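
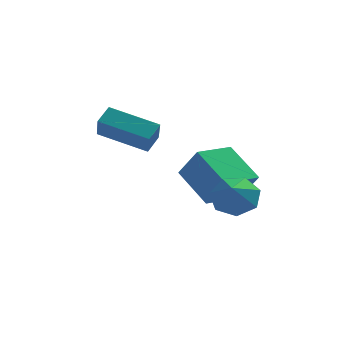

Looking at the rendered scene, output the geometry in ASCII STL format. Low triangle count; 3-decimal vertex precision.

solid 
facet normal -0.909 0.281 0.307
outer loop
vertex -4.791 1.572 3.763
vertex -4.451 2.186 4.207
vertex -4.872 2.22 2.929
endloop
endfacet
facet normal -0.410 -0.739 -0.535
outer loop
vertex -3.109 1.674 2.333
vertex -4.791 1.572 3.763
vertex -4.872 2.22 2.929
endloop
endfacet
facet normal -0.909 0.281 0.307
outer loop
vertex -4.872 2.22 2.929
vertex -4.451 2.186 4.207
vertex -4.533 2.834 3.372
endloop
endfacet
facet normal -0.077 0.611 -0.788
outer loop
vertex -4.533 2.834 3.372
vertex -3.109 1.674 2.333
vertex -4.872 2.22 2.929
endloop
endfacet
facet normal 0.077 -0.612 0.787
outer loop
vertex -4.791 1.572 3.763
vertex -2.688 1.64 3.611
vertex -4.451 2.186 4.207
endloop
endfacet
facet normal -0.409 -0.740 -0.534
outer loop
vertex -3.027 1.026 3.168
vertex -4.791 1.572 3.763
vertex -3.109 1.674 2.333
endloop
endfacet
facet normal 0.077 -0.611 0.788
outer loop
vertex -3.027 1.026 3.168
vertex -2.688 1.64 3.611
vertex -4.791 1.572 3.763
endloop
endfacet
facet normal 0.410 0.740 0.534
outer loop
vertex -4.451 2.186 4.207
vertex -2.688 1.64 3.611
vertex -4.533 2.834 3.372
endloop
endfacet
facet normal -0.076 0.612 -0.787
outer loop
vertex -2.769 2.288 2.777
vertex -3.109 1.674 2.333
vertex -4.533 2.834 3.372
endloop
endfacet
facet normal 0.409 0.739 0.535
outer loop
vertex -4.533 2.834 3.372
vertex -2.688 1.64 3.611
vertex -2.769 2.288 2.777
endloop
endfacet
facet normal 0.909 -0.281 -0.307
outer loop
vertex -2.769 2.288 2.777
vertex -3.027 1.026 3.168
vertex -3.109 1.674 2.333
endloop
endfacet
facet normal 0.909 -0.281 -0.307
outer loop
vertex -2.688 1.64 3.611
vertex -3.027 1.026 3.168
vertex -2.769 2.288 2.777
endloop
endfacet
facet normal -0.547 0.632 0.549
outer loop
vertex -1.426 1.089 2.564
vertex -0.311 2.22 2.373
vertex -2.071 1.531 1.414
endloop
endfacet
facet normal -0.697 -0.707 0.119
outer loop
vertex -1.109 0.42 0.447
vertex -1.426 1.089 2.564
vertex -2.071 1.531 1.414
endloop
endfacet
facet normal -0.547 0.631 0.550
outer loop
vertex -2.071 1.531 1.414
vertex -0.311 2.22 2.373
vertex -0.956 2.662 1.224
endloop
endfacet
facet normal -0.464 0.318 -0.827
outer loop
vertex -0.956 2.662 1.224
vertex -1.109 0.42 0.447
vertex -2.071 1.531 1.414
endloop
endfacet
facet normal 0.464 -0.318 0.827
outer loop
vertex -1.426 1.089 2.564
vertex 0.651 1.109 1.406
vertex -0.311 2.22 2.373
endloop
endfacet
facet normal -0.697 -0.707 0.119
outer loop
vertex -0.464 -0.022 1.596
vertex -1.426 1.089 2.564
vertex -1.109 0.42 0.447
endloop
endfacet
facet normal 0.464 -0.319 0.827
outer loop
vertex -0.464 -0.022 1.596
vertex 0.651 1.109 1.406
vertex -1.426 1.089 2.564
endloop
endfacet
facet normal 0.697 0.707 -0.119
outer loop
vertex -0.311 2.22 2.373
vertex 0.651 1.109 1.406
vertex -0.956 2.662 1.224
endloop
endfacet
facet normal -0.464 0.318 -0.827
outer loop
vertex 0.006 1.551 0.256
vertex -1.109 0.42 0.447
vertex -0.956 2.662 1.224
endloop
endfacet
facet normal 0.697 0.707 -0.119
outer loop
vertex -0.956 2.662 1.224
vertex 0.651 1.109 1.406
vertex 0.006 1.551 0.256
endloop
endfacet
facet normal 0.547 -0.632 -0.550
outer loop
vertex 0.006 1.551 0.256
vertex -0.464 -0.022 1.596
vertex -1.109 0.42 0.447
endloop
endfacet
facet normal 0.547 -0.632 -0.550
outer loop
vertex 0.651 1.109 1.406
vertex -0.464 -0.022 1.596
vertex 0.006 1.551 0.256
endloop
endfacet
facet normal 0.086 0.787 -0.612
outer loop
vertex 0.668 -1.356 1.846
vertex -0.144 -1.449 1.612
vertex 0.174 -0.987 2.251
endloop
endfacet
facet normal 0.592 -0.087 0.801
outer loop
vertex 0.668 -1.356 1.846
vertex 0.174 -0.987 2.251
vertex -0.256 -2.471 2.408
endloop
endfacet
facet normal 0.086 0.787 -0.611
outer loop
vertex 0.174 -0.987 2.251
vertex -0.144 -1.449 1.612
vertex -0.559 -0.966 2.175
endloop
endfacet
facet normal -0.098 0.133 0.986
outer loop
vertex 0.174 -0.987 2.251
vertex -0.559 -0.966 2.175
vertex -0.256 -2.471 2.408
endloop
endfacet
facet normal 0.087 0.787 -0.611
outer loop
vertex -0.559 -0.966 2.175
vertex -0.144 -1.449 1.612
vertex -0.98 -1.308 1.675
endloop
endfacet
facet normal -0.748 -0.048 0.662
outer loop
vertex -0.559 -0.966 2.175
vertex -0.98 -1.308 1.675
vertex -0.256 -2.471 2.408
endloop
endfacet
facet normal 0.086 0.786 -0.612
outer loop
vertex -0.98 -1.308 1.675
vertex -0.144 -1.449 1.612
vertex -0.771 -1.757 1.128
endloop
endfacet
facet normal -0.867 -0.493 0.074
outer loop
vertex -0.98 -1.308 1.675
vertex -0.771 -1.757 1.128
vertex -0.256 -2.471 2.408
endloop
endfacet
facet normal 0.086 0.786 -0.612
outer loop
vertex -0.771 -1.757 1.128
vertex -0.144 -1.449 1.612
vertex -0.09 -1.973 0.946
endloop
endfacet
facet normal -0.365 -0.868 -0.337
outer loop
vertex -0.771 -1.757 1.128
vertex -0.09 -1.973 0.946
vertex -0.256 -2.471 2.408
endloop
endfacet
facet normal 0.086 0.786 -0.612
outer loop
vertex -0.09 -1.973 0.946
vertex -0.144 -1.449 1.612
vertex 0.551 -1.795 1.265
endloop
endfacet
facet normal 0.376 -0.889 -0.260
outer loop
vertex -0.09 -1.973 0.946
vertex 0.551 -1.795 1.265
vertex -0.256 -2.471 2.408
endloop
endfacet
facet normal 0.086 0.786 -0.612
outer loop
vertex 0.551 -1.795 1.265
vertex -0.144 -1.449 1.612
vertex 0.668 -1.356 1.846
endloop
endfacet
facet normal 0.804 -0.541 0.247
outer loop
vertex 0.551 -1.795 1.265
vertex 0.668 -1.356 1.846
vertex -0.256 -2.471 2.408
endloop
endfacet

endsolid


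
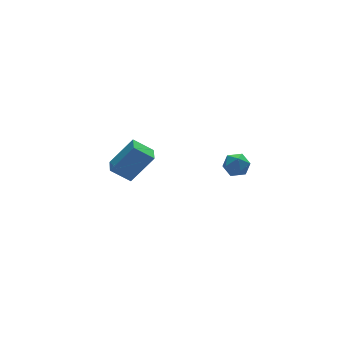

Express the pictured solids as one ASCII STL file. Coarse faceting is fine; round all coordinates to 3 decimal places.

solid 
facet normal -0.580 0.005 0.815
outer loop
vertex -1.732 -2.492 0.917
vertex -2.094 -3.067 0.663
vertex -1.508 -3.162 1.081
endloop
endfacet
facet normal 0.072 0.260 0.963
outer loop
vertex -1.732 -2.492 0.917
vertex -1.508 -3.162 1.081
vertex -1.024 -2.65 0.907
endloop
endfacet
facet normal 0.191 0.820 0.539
outer loop
vertex -1.732 -2.492 0.917
vertex -1.024 -2.65 0.907
vertex -1.311 -2.239 0.383
endloop
endfacet
facet normal -0.386 0.914 0.129
outer loop
vertex -1.732 -2.492 0.917
vertex -1.311 -2.239 0.383
vertex -1.972 -2.497 0.232
endloop
endfacet
facet normal -0.862 0.410 0.299
outer loop
vertex -1.732 -2.492 0.917
vertex -1.972 -2.497 0.232
vertex -2.094 -3.067 0.663
endloop
endfacet
facet normal 0.548 -0.246 0.800
outer loop
vertex -1.024 -2.65 0.907
vertex -1.508 -3.162 1.081
vertex -0.948 -3.323 0.648
endloop
endfacet
facet normal -0.505 -0.657 0.559
outer loop
vertex -1.508 -3.162 1.081
vertex -2.094 -3.067 0.663
vertex -1.609 -3.581 0.497
endloop
endfacet
facet normal -0.961 -0.003 -0.275
outer loop
vertex -2.094 -3.067 0.663
vertex -1.972 -2.497 0.232
vertex -1.896 -3.17 -0.027
endloop
endfacet
facet normal -0.192 0.813 -0.550
outer loop
vertex -1.972 -2.497 0.232
vertex -1.311 -2.239 0.383
vertex -1.412 -2.658 -0.201
endloop
endfacet
facet normal 0.741 0.662 0.114
outer loop
vertex -1.311 -2.239 0.383
vertex -1.024 -2.65 0.907
vertex -0.826 -2.753 0.217
endloop
endfacet
facet normal 0.386 -0.914 -0.129
outer loop
vertex -1.188 -3.328 -0.037
vertex -0.948 -3.323 0.648
vertex -1.609 -3.581 0.497
endloop
endfacet
facet normal -0.191 -0.820 -0.539
outer loop
vertex -1.188 -3.328 -0.037
vertex -1.609 -3.581 0.497
vertex -1.896 -3.17 -0.027
endloop
endfacet
facet normal -0.072 -0.260 -0.963
outer loop
vertex -1.188 -3.328 -0.037
vertex -1.896 -3.17 -0.027
vertex -1.412 -2.658 -0.201
endloop
endfacet
facet normal 0.580 -0.005 -0.815
outer loop
vertex -1.188 -3.328 -0.037
vertex -1.412 -2.658 -0.201
vertex -0.826 -2.753 0.217
endloop
endfacet
facet normal 0.862 -0.410 -0.299
outer loop
vertex -1.188 -3.328 -0.037
vertex -0.826 -2.753 0.217
vertex -0.948 -3.323 0.648
endloop
endfacet
facet normal 0.192 -0.813 0.550
outer loop
vertex -1.609 -3.581 0.497
vertex -0.948 -3.323 0.648
vertex -1.508 -3.162 1.081
endloop
endfacet
facet normal -0.741 -0.662 -0.114
outer loop
vertex -1.896 -3.17 -0.027
vertex -1.609 -3.581 0.497
vertex -2.094 -3.067 0.663
endloop
endfacet
facet normal -0.548 0.246 -0.800
outer loop
vertex -1.412 -2.658 -0.201
vertex -1.896 -3.17 -0.027
vertex -1.972 -2.497 0.232
endloop
endfacet
facet normal 0.505 0.657 -0.559
outer loop
vertex -0.826 -2.753 0.217
vertex -1.412 -2.658 -0.201
vertex -1.311 -2.239 0.383
endloop
endfacet
facet normal 0.961 0.003 0.275
outer loop
vertex -0.948 -3.323 0.648
vertex -0.826 -2.753 0.217
vertex -1.024 -2.65 0.907
endloop
endfacet
facet normal -0.599 0.148 -0.787
outer loop
vertex -5.062 3.589 -3.265
vertex -4.669 4.511 -3.391
vertex -4.159 3.097 -4.044
endloop
endfacet
facet normal -0.389 -0.913 0.125
outer loop
vertex -2.991 2.809 -2.509
vertex -5.062 3.589 -3.265
vertex -4.159 3.097 -4.044
endloop
endfacet
facet normal -0.599 0.148 -0.787
outer loop
vertex -4.159 3.097 -4.044
vertex -4.669 4.511 -3.391
vertex -3.766 4.019 -4.17
endloop
endfacet
facet normal 0.700 -0.381 -0.604
outer loop
vertex -3.766 4.019 -4.17
vertex -2.991 2.809 -2.509
vertex -4.159 3.097 -4.044
endloop
endfacet
facet normal -0.700 0.381 0.604
outer loop
vertex -5.062 3.589 -3.265
vertex -3.501 4.223 -1.856
vertex -4.669 4.511 -3.391
endloop
endfacet
facet normal -0.389 -0.913 0.125
outer loop
vertex -3.894 3.301 -1.73
vertex -5.062 3.589 -3.265
vertex -2.991 2.809 -2.509
endloop
endfacet
facet normal -0.700 0.381 0.604
outer loop
vertex -3.894 3.301 -1.73
vertex -3.501 4.223 -1.856
vertex -5.062 3.589 -3.265
endloop
endfacet
facet normal 0.389 0.913 -0.125
outer loop
vertex -4.669 4.511 -3.391
vertex -3.501 4.223 -1.856
vertex -3.766 4.019 -4.17
endloop
endfacet
facet normal 0.700 -0.381 -0.604
outer loop
vertex -2.598 3.731 -2.635
vertex -2.991 2.809 -2.509
vertex -3.766 4.019 -4.17
endloop
endfacet
facet normal 0.389 0.913 -0.125
outer loop
vertex -3.766 4.019 -4.17
vertex -3.501 4.223 -1.856
vertex -2.598 3.731 -2.635
endloop
endfacet
facet normal 0.599 -0.148 0.787
outer loop
vertex -2.598 3.731 -2.635
vertex -3.894 3.301 -1.73
vertex -2.991 2.809 -2.509
endloop
endfacet
facet normal 0.599 -0.148 0.787
outer loop
vertex -3.501 4.223 -1.856
vertex -3.894 3.301 -1.73
vertex -2.598 3.731 -2.635
endloop
endfacet

endsolid


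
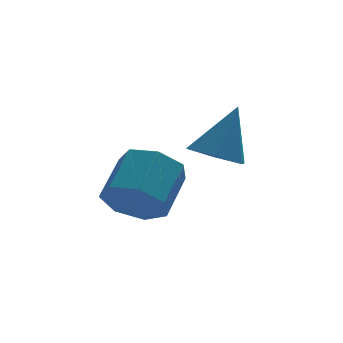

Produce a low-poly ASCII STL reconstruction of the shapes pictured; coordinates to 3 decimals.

solid 
facet normal -0.405 -0.179 -0.897
outer loop
vertex 2.297 0.693 1.526
vertex 1.369 0.668 1.95
vertex 1.748 1.549 1.603
endloop
endfacet
facet normal 0.839 0.542 -0.042
outer loop
vertex 2.297 0.693 1.526
vertex 1.748 1.549 1.603
vertex 2.191 1.032 3.77
endloop
endfacet
facet normal -0.404 -0.179 -0.897
outer loop
vertex 1.748 1.549 1.603
vertex 1.369 0.668 1.95
vertex 0.821 1.524 2.026
endloop
endfacet
facet normal 0.073 0.973 0.217
outer loop
vertex 1.748 1.549 1.603
vertex 0.821 1.524 2.026
vertex 2.191 1.032 3.77
endloop
endfacet
facet normal -0.404 -0.179 -0.897
outer loop
vertex 0.821 1.524 2.026
vertex 1.369 0.668 1.95
vertex 0.442 0.643 2.373
endloop
endfacet
facet normal -0.605 0.503 0.617
outer loop
vertex 0.821 1.524 2.026
vertex 0.442 0.643 2.373
vertex 2.191 1.032 3.77
endloop
endfacet
facet normal -0.404 -0.180 -0.897
outer loop
vertex 0.442 0.643 2.373
vertex 1.369 0.668 1.95
vertex 0.991 -0.213 2.297
endloop
endfacet
facet normal -0.517 -0.399 0.758
outer loop
vertex 0.442 0.643 2.373
vertex 0.991 -0.213 2.297
vertex 2.191 1.032 3.77
endloop
endfacet
facet normal -0.405 -0.179 -0.896
outer loop
vertex 0.991 -0.213 2.297
vertex 1.369 0.668 1.95
vertex 1.918 -0.188 1.873
endloop
endfacet
facet normal 0.250 -0.830 0.498
outer loop
vertex 0.991 -0.213 2.297
vertex 1.918 -0.188 1.873
vertex 2.191 1.032 3.77
endloop
endfacet
facet normal -0.405 -0.179 -0.897
outer loop
vertex 1.918 -0.188 1.873
vertex 1.369 0.668 1.95
vertex 2.297 0.693 1.526
endloop
endfacet
facet normal 0.928 -0.360 0.098
outer loop
vertex 1.918 -0.188 1.873
vertex 2.297 0.693 1.526
vertex 2.191 1.032 3.77
endloop
endfacet
facet normal -0.526 -0.651 -0.547
outer loop
vertex -1.297 -0.915 0.302
vertex -1.725 -1.313 1.187
vertex -2.079 -0.518 0.581
endloop
endfacet
facet normal 0.039 0.625 -0.780
outer loop
vertex -1.297 -0.915 0.302
vertex -2.079 -0.518 0.581
vertex -0.387 0.211 1.249
endloop
endfacet
facet normal 0.039 0.625 -0.780
outer loop
vertex -0.387 0.211 1.249
vertex -2.079 -0.518 0.581
vertex -1.169 0.608 1.528
endloop
endfacet
facet normal 0.526 0.651 0.548
outer loop
vertex -0.387 0.211 1.249
vertex -1.169 0.608 1.528
vertex -0.815 -0.187 2.133
endloop
endfacet
facet normal -0.526 -0.651 -0.547
outer loop
vertex -2.079 -0.518 0.581
vertex -1.725 -1.313 1.187
vertex -2.594 -0.72 1.316
endloop
endfacet
facet normal -0.640 0.727 -0.249
outer loop
vertex -2.079 -0.518 0.581
vertex -2.594 -0.72 1.316
vertex -1.169 0.608 1.528
endloop
endfacet
facet normal -0.640 0.727 -0.249
outer loop
vertex -1.169 0.608 1.528
vertex -2.594 -0.72 1.316
vertex -1.684 0.406 2.263
endloop
endfacet
facet normal 0.526 0.651 0.547
outer loop
vertex -1.169 0.608 1.528
vertex -1.684 0.406 2.263
vertex -0.815 -0.187 2.133
endloop
endfacet
facet normal -0.526 -0.651 -0.547
outer loop
vertex -2.594 -0.72 1.316
vertex -1.725 -1.313 1.187
vertex -2.455 -1.368 1.954
endloop
endfacet
facet normal -0.837 0.282 0.469
outer loop
vertex -2.594 -0.72 1.316
vertex -2.455 -1.368 1.954
vertex -1.684 0.406 2.263
endloop
endfacet
facet normal -0.837 0.282 0.469
outer loop
vertex -1.684 0.406 2.263
vertex -2.455 -1.368 1.954
vertex -1.545 -0.242 2.9
endloop
endfacet
facet normal 0.526 0.651 0.547
outer loop
vertex -1.684 0.406 2.263
vertex -1.545 -0.242 2.9
vertex -0.815 -0.187 2.133
endloop
endfacet
facet normal -0.526 -0.651 -0.548
outer loop
vertex -2.455 -1.368 1.954
vertex -1.725 -1.313 1.187
vertex -1.766 -1.975 2.013
endloop
endfacet
facet normal -0.403 -0.376 0.835
outer loop
vertex -2.455 -1.368 1.954
vertex -1.766 -1.975 2.013
vertex -1.545 -0.242 2.9
endloop
endfacet
facet normal -0.404 -0.376 0.834
outer loop
vertex -1.545 -0.242 2.9
vertex -1.766 -1.975 2.013
vertex -0.856 -0.849 2.96
endloop
endfacet
facet normal 0.526 0.651 0.547
outer loop
vertex -1.545 -0.242 2.9
vertex -0.856 -0.849 2.96
vertex -0.815 -0.187 2.133
endloop
endfacet
facet normal -0.526 -0.651 -0.548
outer loop
vertex -1.766 -1.975 2.013
vertex -1.725 -1.313 1.187
vertex -1.046 -2.083 1.45
endloop
endfacet
facet normal 0.334 -0.750 0.571
outer loop
vertex -1.766 -1.975 2.013
vertex -1.046 -2.083 1.45
vertex -0.856 -0.849 2.96
endloop
endfacet
facet normal 0.334 -0.750 0.571
outer loop
vertex -0.856 -0.849 2.96
vertex -1.046 -2.083 1.45
vertex -0.136 -0.957 2.397
endloop
endfacet
facet normal 0.526 0.651 0.547
outer loop
vertex -0.856 -0.849 2.96
vertex -0.136 -0.957 2.397
vertex -0.815 -0.187 2.133
endloop
endfacet
facet normal -0.526 -0.651 -0.547
outer loop
vertex -1.046 -2.083 1.45
vertex -1.725 -1.313 1.187
vertex -0.838 -1.611 0.689
endloop
endfacet
facet normal 0.820 -0.559 -0.123
outer loop
vertex -1.046 -2.083 1.45
vertex -0.838 -1.611 0.689
vertex -0.136 -0.957 2.397
endloop
endfacet
facet normal 0.820 -0.559 -0.123
outer loop
vertex -0.136 -0.957 2.397
vertex -0.838 -1.611 0.689
vertex 0.072 -0.485 1.636
endloop
endfacet
facet normal 0.526 0.651 0.548
outer loop
vertex -0.136 -0.957 2.397
vertex 0.072 -0.485 1.636
vertex -0.815 -0.187 2.133
endloop
endfacet
facet normal -0.526 -0.651 -0.547
outer loop
vertex -0.838 -1.611 0.689
vertex -1.725 -1.313 1.187
vertex -1.297 -0.915 0.302
endloop
endfacet
facet normal 0.689 0.052 -0.723
outer loop
vertex -0.838 -1.611 0.689
vertex -1.297 -0.915 0.302
vertex 0.072 -0.485 1.636
endloop
endfacet
facet normal 0.689 0.052 -0.723
outer loop
vertex 0.072 -0.485 1.636
vertex -1.297 -0.915 0.302
vertex -0.387 0.211 1.249
endloop
endfacet
facet normal 0.526 0.651 0.548
outer loop
vertex 0.072 -0.485 1.636
vertex -0.387 0.211 1.249
vertex -0.815 -0.187 2.133
endloop
endfacet

endsolid


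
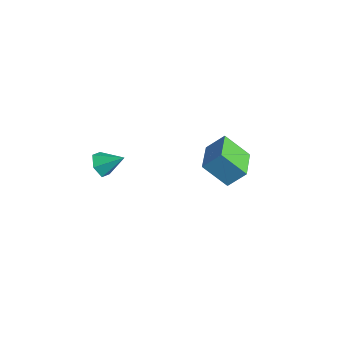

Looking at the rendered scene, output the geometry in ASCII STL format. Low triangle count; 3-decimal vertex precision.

solid 
facet normal -0.536 -0.489 0.688
outer loop
vertex -0.041 2.219 2.52
vertex -1.616 3.53 2.226
vertex -0.569 1.356 1.496
endloop
endfacet
facet normal 0.761 -0.634 0.142
outer loop
vertex 0.476 2.31 0.154
vertex -0.041 2.219 2.52
vertex -0.569 1.356 1.496
endloop
endfacet
facet normal -0.536 -0.489 0.688
outer loop
vertex -0.569 1.356 1.496
vertex -1.616 3.53 2.226
vertex -2.144 2.667 1.202
endloop
endfacet
facet normal -0.366 -0.600 -0.712
outer loop
vertex -2.144 2.667 1.202
vertex 0.476 2.31 0.154
vertex -0.569 1.356 1.496
endloop
endfacet
facet normal 0.366 0.600 0.712
outer loop
vertex -0.041 2.219 2.52
vertex -0.571 4.484 0.884
vertex -1.616 3.53 2.226
endloop
endfacet
facet normal 0.761 -0.634 0.142
outer loop
vertex 1.004 3.173 1.178
vertex -0.041 2.219 2.52
vertex 0.476 2.31 0.154
endloop
endfacet
facet normal 0.366 0.600 0.712
outer loop
vertex 1.004 3.173 1.178
vertex -0.571 4.484 0.884
vertex -0.041 2.219 2.52
endloop
endfacet
facet normal -0.761 0.634 -0.142
outer loop
vertex -1.616 3.53 2.226
vertex -0.571 4.484 0.884
vertex -2.144 2.667 1.202
endloop
endfacet
facet normal -0.366 -0.600 -0.712
outer loop
vertex -1.099 3.621 -0.14
vertex 0.476 2.31 0.154
vertex -2.144 2.667 1.202
endloop
endfacet
facet normal -0.761 0.634 -0.142
outer loop
vertex -2.144 2.667 1.202
vertex -0.571 4.484 0.884
vertex -1.099 3.621 -0.14
endloop
endfacet
facet normal 0.536 0.489 -0.688
outer loop
vertex -1.099 3.621 -0.14
vertex 1.004 3.173 1.178
vertex 0.476 2.31 0.154
endloop
endfacet
facet normal 0.536 0.489 -0.688
outer loop
vertex -0.571 4.484 0.884
vertex 1.004 3.173 1.178
vertex -1.099 3.621 -0.14
endloop
endfacet
facet normal -0.573 -0.615 -0.542
outer loop
vertex -1.751 -4.136 2.61
vertex -2.44 -3.771 2.924
vertex -2.091 -3.475 2.219
endloop
endfacet
facet normal 0.891 0.226 -0.393
outer loop
vertex -1.751 -4.136 2.61
vertex -2.091 -3.475 2.219
vertex -1.58 -2.849 3.736
endloop
endfacet
facet normal -0.573 -0.615 -0.542
outer loop
vertex -2.091 -3.475 2.219
vertex -2.44 -3.771 2.924
vertex -2.78 -3.11 2.533
endloop
endfacet
facet normal 0.255 0.861 -0.441
outer loop
vertex -2.091 -3.475 2.219
vertex -2.78 -3.11 2.533
vertex -1.58 -2.849 3.736
endloop
endfacet
facet normal -0.573 -0.615 -0.542
outer loop
vertex -2.78 -3.11 2.533
vertex -2.44 -3.771 2.924
vertex -3.128 -3.407 3.238
endloop
endfacet
facet normal -0.386 0.903 0.190
outer loop
vertex -2.78 -3.11 2.533
vertex -3.128 -3.407 3.238
vertex -1.58 -2.849 3.736
endloop
endfacet
facet normal -0.573 -0.615 -0.542
outer loop
vertex -3.128 -3.407 3.238
vertex -2.44 -3.771 2.924
vertex -2.788 -4.068 3.628
endloop
endfacet
facet normal -0.391 0.310 0.867
outer loop
vertex -3.128 -3.407 3.238
vertex -2.788 -4.068 3.628
vertex -1.58 -2.849 3.736
endloop
endfacet
facet normal -0.572 -0.615 -0.542
outer loop
vertex -2.788 -4.068 3.628
vertex -2.44 -3.771 2.924
vertex -2.099 -4.432 3.314
endloop
endfacet
facet normal 0.245 -0.324 0.914
outer loop
vertex -2.788 -4.068 3.628
vertex -2.099 -4.432 3.314
vertex -1.58 -2.849 3.736
endloop
endfacet
facet normal -0.573 -0.615 -0.542
outer loop
vertex -2.099 -4.432 3.314
vertex -2.44 -3.771 2.924
vertex -1.751 -4.136 2.61
endloop
endfacet
facet normal 0.886 -0.366 0.284
outer loop
vertex -2.099 -4.432 3.314
vertex -1.751 -4.136 2.61
vertex -1.58 -2.849 3.736
endloop
endfacet

endsolid


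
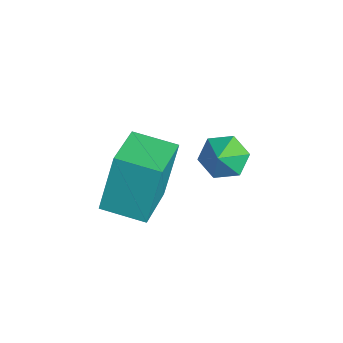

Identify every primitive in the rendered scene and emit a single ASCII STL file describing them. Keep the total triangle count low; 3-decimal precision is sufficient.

solid 
facet normal -0.879 0.420 -0.226
outer loop
vertex 1.024 -2.072 -0.3
vertex 1.715 -0.75 -0.533
vertex 1.315 -2.593 -2.397
endloop
endfacet
facet normal -0.458 -0.876 0.154
outer loop
vertex 2.985 -3.39 -1.967
vertex 1.024 -2.072 -0.3
vertex 1.315 -2.593 -2.397
endloop
endfacet
facet normal -0.879 0.419 -0.226
outer loop
vertex 1.315 -2.593 -2.397
vertex 1.715 -0.75 -0.533
vertex 2.005 -1.271 -2.63
endloop
endfacet
facet normal 0.133 -0.239 -0.962
outer loop
vertex 2.005 -1.271 -2.63
vertex 2.985 -3.39 -1.967
vertex 1.315 -2.593 -2.397
endloop
endfacet
facet normal -0.133 0.239 0.962
outer loop
vertex 1.024 -2.072 -0.3
vertex 3.385 -1.547 -0.103
vertex 1.715 -0.75 -0.533
endloop
endfacet
facet normal -0.457 -0.876 0.154
outer loop
vertex 2.695 -2.869 0.13
vertex 1.024 -2.072 -0.3
vertex 2.985 -3.39 -1.967
endloop
endfacet
facet normal -0.133 0.239 0.962
outer loop
vertex 2.695 -2.869 0.13
vertex 3.385 -1.547 -0.103
vertex 1.024 -2.072 -0.3
endloop
endfacet
facet normal 0.458 0.876 -0.154
outer loop
vertex 1.715 -0.75 -0.533
vertex 3.385 -1.547 -0.103
vertex 2.005 -1.271 -2.63
endloop
endfacet
facet normal 0.133 -0.239 -0.962
outer loop
vertex 3.676 -2.068 -2.2
vertex 2.985 -3.39 -1.967
vertex 2.005 -1.271 -2.63
endloop
endfacet
facet normal 0.457 0.876 -0.154
outer loop
vertex 2.005 -1.271 -2.63
vertex 3.385 -1.547 -0.103
vertex 3.676 -2.068 -2.2
endloop
endfacet
facet normal 0.879 -0.420 0.226
outer loop
vertex 3.676 -2.068 -2.2
vertex 2.695 -2.869 0.13
vertex 2.985 -3.39 -1.967
endloop
endfacet
facet normal 0.879 -0.419 0.226
outer loop
vertex 3.385 -1.547 -0.103
vertex 2.695 -2.869 0.13
vertex 3.676 -2.068 -2.2
endloop
endfacet
facet normal -0.684 0.319 -0.656
outer loop
vertex 1.048 1.289 -3.079
vertex 0.448 0.889 -2.648
vertex 0.64 1.685 -2.461
endloop
endfacet
facet normal 0.836 0.497 0.233
outer loop
vertex 1.048 1.289 -3.079
vertex 0.64 1.685 -2.461
vertex 1.172 0.551 -1.952
endloop
endfacet
facet normal -0.684 0.319 -0.656
outer loop
vertex 0.64 1.685 -2.461
vertex 0.448 0.889 -2.648
vertex 0.04 1.286 -2.029
endloop
endfacet
facet normal 0.266 0.496 0.827
outer loop
vertex 0.64 1.685 -2.461
vertex 0.04 1.286 -2.029
vertex 1.172 0.551 -1.952
endloop
endfacet
facet normal -0.684 0.320 -0.656
outer loop
vertex 0.04 1.286 -2.029
vertex 0.448 0.889 -2.648
vertex -0.153 0.49 -2.216
endloop
endfacet
facet normal -0.184 -0.182 0.966
outer loop
vertex 0.04 1.286 -2.029
vertex -0.153 0.49 -2.216
vertex 1.172 0.551 -1.952
endloop
endfacet
facet normal -0.684 0.320 -0.656
outer loop
vertex -0.153 0.49 -2.216
vertex 0.448 0.889 -2.648
vertex 0.255 0.094 -2.835
endloop
endfacet
facet normal -0.062 -0.859 0.509
outer loop
vertex -0.153 0.49 -2.216
vertex 0.255 0.094 -2.835
vertex 1.172 0.551 -1.952
endloop
endfacet
facet normal -0.684 0.320 -0.656
outer loop
vertex 0.255 0.094 -2.835
vertex 0.448 0.889 -2.648
vertex 0.855 0.493 -3.266
endloop
endfacet
facet normal 0.509 -0.857 -0.085
outer loop
vertex 0.255 0.094 -2.835
vertex 0.855 0.493 -3.266
vertex 1.172 0.551 -1.952
endloop
endfacet
facet normal -0.684 0.320 -0.656
outer loop
vertex 0.855 0.493 -3.266
vertex 0.448 0.889 -2.648
vertex 1.048 1.289 -3.079
endloop
endfacet
facet normal 0.958 -0.180 -0.223
outer loop
vertex 0.855 0.493 -3.266
vertex 1.048 1.289 -3.079
vertex 1.172 0.551 -1.952
endloop
endfacet

endsolid


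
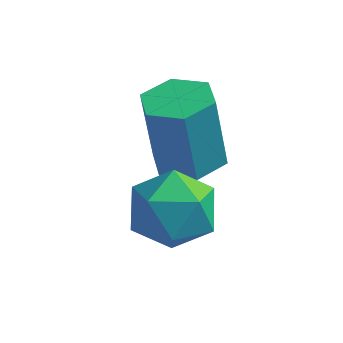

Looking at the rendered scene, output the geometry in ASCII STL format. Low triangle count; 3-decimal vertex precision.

solid 
facet normal 0.091 -0.157 0.983
outer loop
vertex -0.353 -1.107 -0.405
vertex -0.502 -2.095 -0.549
vertex 0.433 -1.717 -0.575
endloop
endfacet
facet normal 0.482 0.404 0.778
outer loop
vertex -0.353 -1.107 -0.405
vertex 0.433 -1.717 -0.575
vertex 0.391 -0.812 -1.019
endloop
endfacet
facet normal 0.043 0.879 0.475
outer loop
vertex -0.353 -1.107 -0.405
vertex 0.391 -0.812 -1.019
vertex -0.57 -0.63 -1.268
endloop
endfacet
facet normal -0.618 0.612 0.494
outer loop
vertex -0.353 -1.107 -0.405
vertex -0.57 -0.63 -1.268
vertex -1.122 -1.423 -0.977
endloop
endfacet
facet normal -0.589 -0.029 0.808
outer loop
vertex -0.353 -1.107 -0.405
vertex -1.122 -1.423 -0.977
vertex -0.502 -2.095 -0.549
endloop
endfacet
facet normal 0.943 0.181 0.281
outer loop
vertex 0.391 -0.812 -1.019
vertex 0.433 -1.717 -0.575
vertex 0.702 -1.617 -1.543
endloop
endfacet
facet normal 0.311 -0.726 0.613
outer loop
vertex 0.433 -1.717 -0.575
vertex -0.502 -2.095 -0.549
vertex 0.15 -2.41 -1.252
endloop
endfacet
facet normal -0.789 -0.519 0.329
outer loop
vertex -0.502 -2.095 -0.549
vertex -1.122 -1.423 -0.977
vertex -0.811 -2.228 -1.501
endloop
endfacet
facet normal -0.837 0.517 -0.179
outer loop
vertex -1.122 -1.423 -0.977
vertex -0.57 -0.63 -1.268
vertex -0.853 -1.323 -1.945
endloop
endfacet
facet normal 0.234 0.950 -0.209
outer loop
vertex -0.57 -0.63 -1.268
vertex 0.391 -0.812 -1.019
vertex 0.082 -0.945 -1.971
endloop
endfacet
facet normal 0.618 -0.612 -0.494
outer loop
vertex -0.067 -1.933 -2.115
vertex 0.702 -1.617 -1.543
vertex 0.15 -2.41 -1.252
endloop
endfacet
facet normal -0.043 -0.879 -0.475
outer loop
vertex -0.067 -1.933 -2.115
vertex 0.15 -2.41 -1.252
vertex -0.811 -2.228 -1.501
endloop
endfacet
facet normal -0.482 -0.404 -0.778
outer loop
vertex -0.067 -1.933 -2.115
vertex -0.811 -2.228 -1.501
vertex -0.853 -1.323 -1.945
endloop
endfacet
facet normal -0.091 0.157 -0.983
outer loop
vertex -0.067 -1.933 -2.115
vertex -0.853 -1.323 -1.945
vertex 0.082 -0.945 -1.971
endloop
endfacet
facet normal 0.589 0.029 -0.808
outer loop
vertex -0.067 -1.933 -2.115
vertex 0.082 -0.945 -1.971
vertex 0.702 -1.617 -1.543
endloop
endfacet
facet normal 0.837 -0.517 0.179
outer loop
vertex 0.15 -2.41 -1.252
vertex 0.702 -1.617 -1.543
vertex 0.433 -1.717 -0.575
endloop
endfacet
facet normal -0.234 -0.950 0.209
outer loop
vertex -0.811 -2.228 -1.501
vertex 0.15 -2.41 -1.252
vertex -0.502 -2.095 -0.549
endloop
endfacet
facet normal -0.943 -0.181 -0.281
outer loop
vertex -0.853 -1.323 -1.945
vertex -0.811 -2.228 -1.501
vertex -1.122 -1.423 -0.977
endloop
endfacet
facet normal -0.311 0.726 -0.613
outer loop
vertex 0.082 -0.945 -1.971
vertex -0.853 -1.323 -1.945
vertex -0.57 -0.63 -1.268
endloop
endfacet
facet normal 0.789 0.519 -0.329
outer loop
vertex 0.702 -1.617 -1.543
vertex 0.082 -0.945 -1.971
vertex 0.391 -0.812 -1.019
endloop
endfacet
facet normal 0.169 -0.051 -0.984
outer loop
vertex 0.314 0.153 -1.139
vertex -0.494 0.122 -1.276
vertex -0.11 0.846 -1.248
endloop
endfacet
facet normal 0.839 0.532 0.115
outer loop
vertex 0.314 0.153 -1.139
vertex -0.11 0.846 -1.248
vertex 0.002 0.249 0.692
endloop
endfacet
facet normal 0.839 0.532 0.115
outer loop
vertex 0.002 0.249 0.692
vertex -0.11 0.846 -1.248
vertex -0.422 0.942 0.583
endloop
endfacet
facet normal -0.168 0.052 0.984
outer loop
vertex 0.002 0.249 0.692
vertex -0.422 0.942 0.583
vertex -0.806 0.218 0.556
endloop
endfacet
facet normal 0.168 -0.051 -0.985
outer loop
vertex -0.11 0.846 -1.248
vertex -0.494 0.122 -1.276
vertex -0.918 0.815 -1.384
endloop
endfacet
facet normal -0.029 0.998 -0.057
outer loop
vertex -0.11 0.846 -1.248
vertex -0.918 0.815 -1.384
vertex -0.422 0.942 0.583
endloop
endfacet
facet normal -0.029 0.998 -0.057
outer loop
vertex -0.422 0.942 0.583
vertex -0.918 0.815 -1.384
vertex -1.23 0.911 0.447
endloop
endfacet
facet normal -0.168 0.052 0.984
outer loop
vertex -0.422 0.942 0.583
vertex -1.23 0.911 0.447
vertex -0.806 0.218 0.556
endloop
endfacet
facet normal 0.168 -0.051 -0.985
outer loop
vertex -0.918 0.815 -1.384
vertex -0.494 0.122 -1.276
vertex -1.302 0.091 -1.412
endloop
endfacet
facet normal -0.867 0.467 -0.172
outer loop
vertex -0.918 0.815 -1.384
vertex -1.302 0.091 -1.412
vertex -1.23 0.911 0.447
endloop
endfacet
facet normal -0.867 0.467 -0.172
outer loop
vertex -1.23 0.911 0.447
vertex -1.302 0.091 -1.412
vertex -1.614 0.187 0.419
endloop
endfacet
facet normal -0.169 0.051 0.984
outer loop
vertex -1.23 0.911 0.447
vertex -1.614 0.187 0.419
vertex -0.806 0.218 0.556
endloop
endfacet
facet normal 0.168 -0.052 -0.984
outer loop
vertex -1.302 0.091 -1.412
vertex -0.494 0.122 -1.276
vertex -0.878 -0.602 -1.303
endloop
endfacet
facet normal -0.839 -0.532 -0.115
outer loop
vertex -1.302 0.091 -1.412
vertex -0.878 -0.602 -1.303
vertex -1.614 0.187 0.419
endloop
endfacet
facet normal -0.839 -0.532 -0.115
outer loop
vertex -1.614 0.187 0.419
vertex -0.878 -0.602 -1.303
vertex -1.19 -0.506 0.528
endloop
endfacet
facet normal -0.169 0.051 0.984
outer loop
vertex -1.614 0.187 0.419
vertex -1.19 -0.506 0.528
vertex -0.806 0.218 0.556
endloop
endfacet
facet normal 0.168 -0.052 -0.984
outer loop
vertex -0.878 -0.602 -1.303
vertex -0.494 0.122 -1.276
vertex -0.07 -0.571 -1.167
endloop
endfacet
facet normal 0.029 -0.998 0.057
outer loop
vertex -0.878 -0.602 -1.303
vertex -0.07 -0.571 -1.167
vertex -1.19 -0.506 0.528
endloop
endfacet
facet normal 0.029 -0.998 0.057
outer loop
vertex -1.19 -0.506 0.528
vertex -0.07 -0.571 -1.167
vertex -0.382 -0.475 0.664
endloop
endfacet
facet normal -0.168 0.051 0.985
outer loop
vertex -1.19 -0.506 0.528
vertex -0.382 -0.475 0.664
vertex -0.806 0.218 0.556
endloop
endfacet
facet normal 0.169 -0.051 -0.984
outer loop
vertex -0.07 -0.571 -1.167
vertex -0.494 0.122 -1.276
vertex 0.314 0.153 -1.139
endloop
endfacet
facet normal 0.867 -0.467 0.172
outer loop
vertex -0.07 -0.571 -1.167
vertex 0.314 0.153 -1.139
vertex -0.382 -0.475 0.664
endloop
endfacet
facet normal 0.867 -0.467 0.172
outer loop
vertex -0.382 -0.475 0.664
vertex 0.314 0.153 -1.139
vertex 0.002 0.249 0.692
endloop
endfacet
facet normal -0.168 0.051 0.985
outer loop
vertex -0.382 -0.475 0.664
vertex 0.002 0.249 0.692
vertex -0.806 0.218 0.556
endloop
endfacet

endsolid


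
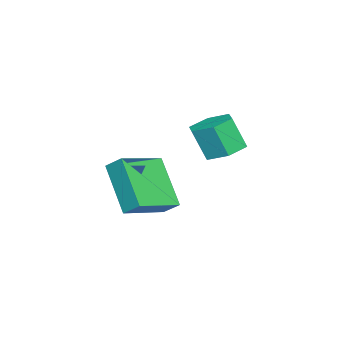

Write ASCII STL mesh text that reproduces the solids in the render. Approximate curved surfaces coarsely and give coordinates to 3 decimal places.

solid 
facet normal -0.540 -0.443 0.716
outer loop
vertex 0.859 -4.215 -1.842
vertex -0.714 -3.272 -2.445
vertex 0.688 -4.824 -2.348
endloop
endfacet
facet normal 0.815 -0.488 0.312
outer loop
vertex 1.854 -3.868 -3.895
vertex 0.859 -4.215 -1.842
vertex 0.688 -4.824 -2.348
endloop
endfacet
facet normal -0.540 -0.443 0.716
outer loop
vertex 0.688 -4.824 -2.348
vertex -0.714 -3.272 -2.445
vertex -0.885 -3.882 -2.951
endloop
endfacet
facet normal -0.211 -0.752 -0.624
outer loop
vertex -0.885 -3.882 -2.951
vertex 1.854 -3.868 -3.895
vertex 0.688 -4.824 -2.348
endloop
endfacet
facet normal 0.212 0.752 0.624
outer loop
vertex 0.859 -4.215 -1.842
vertex 0.452 -2.316 -3.992
vertex -0.714 -3.272 -2.445
endloop
endfacet
facet normal 0.815 -0.488 0.313
outer loop
vertex 2.025 -3.258 -3.389
vertex 0.859 -4.215 -1.842
vertex 1.854 -3.868 -3.895
endloop
endfacet
facet normal 0.211 0.752 0.624
outer loop
vertex 2.025 -3.258 -3.389
vertex 0.452 -2.316 -3.992
vertex 0.859 -4.215 -1.842
endloop
endfacet
facet normal -0.815 0.488 -0.313
outer loop
vertex -0.714 -3.272 -2.445
vertex 0.452 -2.316 -3.992
vertex -0.885 -3.882 -2.951
endloop
endfacet
facet normal -0.211 -0.752 -0.624
outer loop
vertex 0.281 -2.925 -4.498
vertex 1.854 -3.868 -3.895
vertex -0.885 -3.882 -2.951
endloop
endfacet
facet normal -0.815 0.488 -0.312
outer loop
vertex -0.885 -3.882 -2.951
vertex 0.452 -2.316 -3.992
vertex 0.281 -2.925 -4.498
endloop
endfacet
facet normal 0.540 0.443 -0.716
outer loop
vertex 0.281 -2.925 -4.498
vertex 2.025 -3.258 -3.389
vertex 1.854 -3.868 -3.895
endloop
endfacet
facet normal 0.540 0.443 -0.716
outer loop
vertex 0.452 -2.316 -3.992
vertex 2.025 -3.258 -3.389
vertex 0.281 -2.925 -4.498
endloop
endfacet
facet normal 0.031 0.397 -0.917
outer loop
vertex -2.028 -1.241 -2.675
vertex -2.828 -1.542 -2.832
vertex -2.722 -0.751 -2.486
endloop
endfacet
facet normal 0.603 0.725 0.334
outer loop
vertex -2.028 -1.241 -2.675
vertex -2.722 -0.751 -2.486
vertex -2.071 -1.797 -1.39
endloop
endfacet
facet normal 0.602 0.725 0.334
outer loop
vertex -2.071 -1.797 -1.39
vertex -2.722 -0.751 -2.486
vertex -2.765 -1.307 -1.202
endloop
endfacet
facet normal -0.032 -0.397 0.917
outer loop
vertex -2.071 -1.797 -1.39
vertex -2.765 -1.307 -1.202
vertex -2.872 -2.098 -1.548
endloop
endfacet
facet normal 0.032 0.397 -0.917
outer loop
vertex -2.722 -0.751 -2.486
vertex -2.828 -1.542 -2.832
vertex -3.522 -1.052 -2.644
endloop
endfacet
facet normal -0.390 0.850 0.355
outer loop
vertex -2.722 -0.751 -2.486
vertex -3.522 -1.052 -2.644
vertex -2.765 -1.307 -1.202
endloop
endfacet
facet normal -0.389 0.850 0.355
outer loop
vertex -2.765 -1.307 -1.202
vertex -3.522 -1.052 -2.644
vertex -3.566 -1.608 -1.359
endloop
endfacet
facet normal -0.031 -0.397 0.917
outer loop
vertex -2.765 -1.307 -1.202
vertex -3.566 -1.608 -1.359
vertex -2.872 -2.098 -1.548
endloop
endfacet
facet normal 0.032 0.397 -0.917
outer loop
vertex -3.522 -1.052 -2.644
vertex -2.828 -1.542 -2.832
vertex -3.629 -1.843 -2.99
endloop
endfacet
facet normal -0.992 0.125 0.020
outer loop
vertex -3.522 -1.052 -2.644
vertex -3.629 -1.843 -2.99
vertex -3.566 -1.608 -1.359
endloop
endfacet
facet normal -0.992 0.124 0.020
outer loop
vertex -3.566 -1.608 -1.359
vertex -3.629 -1.843 -2.99
vertex -3.672 -2.399 -1.705
endloop
endfacet
facet normal -0.031 -0.397 0.917
outer loop
vertex -3.566 -1.608 -1.359
vertex -3.672 -2.399 -1.705
vertex -2.872 -2.098 -1.548
endloop
endfacet
facet normal 0.032 0.397 -0.917
outer loop
vertex -3.629 -1.843 -2.99
vertex -2.828 -1.542 -2.832
vertex -2.935 -2.333 -3.178
endloop
endfacet
facet normal -0.602 -0.725 -0.334
outer loop
vertex -3.629 -1.843 -2.99
vertex -2.935 -2.333 -3.178
vertex -3.672 -2.399 -1.705
endloop
endfacet
facet normal -0.603 -0.725 -0.334
outer loop
vertex -3.672 -2.399 -1.705
vertex -2.935 -2.333 -3.178
vertex -2.978 -2.889 -1.894
endloop
endfacet
facet normal -0.031 -0.397 0.917
outer loop
vertex -3.672 -2.399 -1.705
vertex -2.978 -2.889 -1.894
vertex -2.872 -2.098 -1.548
endloop
endfacet
facet normal 0.031 0.397 -0.917
outer loop
vertex -2.935 -2.333 -3.178
vertex -2.828 -1.542 -2.832
vertex -2.134 -2.032 -3.021
endloop
endfacet
facet normal 0.389 -0.850 -0.355
outer loop
vertex -2.935 -2.333 -3.178
vertex -2.134 -2.032 -3.021
vertex -2.978 -2.889 -1.894
endloop
endfacet
facet normal 0.390 -0.850 -0.354
outer loop
vertex -2.978 -2.889 -1.894
vertex -2.134 -2.032 -3.021
vertex -2.178 -2.588 -1.736
endloop
endfacet
facet normal -0.032 -0.397 0.917
outer loop
vertex -2.978 -2.889 -1.894
vertex -2.178 -2.588 -1.736
vertex -2.872 -2.098 -1.548
endloop
endfacet
facet normal 0.031 0.397 -0.917
outer loop
vertex -2.134 -2.032 -3.021
vertex -2.828 -1.542 -2.832
vertex -2.028 -1.241 -2.675
endloop
endfacet
facet normal 0.992 -0.124 -0.020
outer loop
vertex -2.134 -2.032 -3.021
vertex -2.028 -1.241 -2.675
vertex -2.178 -2.588 -1.736
endloop
endfacet
facet normal 0.992 -0.125 -0.021
outer loop
vertex -2.178 -2.588 -1.736
vertex -2.028 -1.241 -2.675
vertex -2.071 -1.797 -1.39
endloop
endfacet
facet normal -0.032 -0.397 0.917
outer loop
vertex -2.178 -2.588 -1.736
vertex -2.071 -1.797 -1.39
vertex -2.872 -2.098 -1.548
endloop
endfacet

endsolid


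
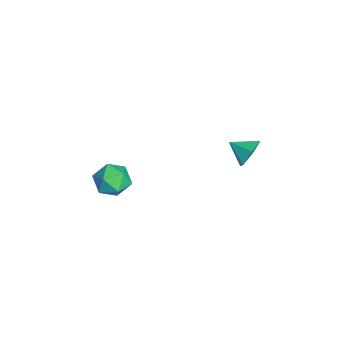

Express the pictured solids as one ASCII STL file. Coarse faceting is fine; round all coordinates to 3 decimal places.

solid 
facet normal 0.395 0.815 -0.423
outer loop
vertex -0.73 3.835 2.616
vertex -1.391 3.754 1.843
vertex -1.636 4.301 2.668
endloop
endfacet
facet normal -0.019 -0.147 0.989
outer loop
vertex -0.73 3.835 2.616
vertex -1.636 4.301 2.668
vertex -1.929 2.646 2.417
endloop
endfacet
facet normal 0.396 0.815 -0.423
outer loop
vertex -1.636 4.301 2.668
vertex -1.391 3.754 1.843
vertex -2.297 4.221 1.895
endloop
endfacet
facet normal -0.761 0.037 0.647
outer loop
vertex -1.636 4.301 2.668
vertex -2.297 4.221 1.895
vertex -1.929 2.646 2.417
endloop
endfacet
facet normal 0.396 0.815 -0.423
outer loop
vertex -2.297 4.221 1.895
vertex -1.391 3.754 1.843
vertex -2.052 3.674 1.07
endloop
endfacet
facet normal -0.959 -0.261 -0.112
outer loop
vertex -2.297 4.221 1.895
vertex -2.052 3.674 1.07
vertex -1.929 2.646 2.417
endloop
endfacet
facet normal 0.395 0.816 -0.422
outer loop
vertex -2.052 3.674 1.07
vertex -1.391 3.754 1.843
vertex -1.146 3.208 1.017
endloop
endfacet
facet normal -0.413 -0.742 -0.529
outer loop
vertex -2.052 3.674 1.07
vertex -1.146 3.208 1.017
vertex -1.929 2.646 2.417
endloop
endfacet
facet normal 0.395 0.816 -0.422
outer loop
vertex -1.146 3.208 1.017
vertex -1.391 3.754 1.843
vertex -0.485 3.288 1.79
endloop
endfacet
facet normal 0.330 -0.925 -0.187
outer loop
vertex -1.146 3.208 1.017
vertex -0.485 3.288 1.79
vertex -1.929 2.646 2.417
endloop
endfacet
facet normal 0.395 0.816 -0.423
outer loop
vertex -0.485 3.288 1.79
vertex -1.391 3.754 1.843
vertex -0.73 3.835 2.616
endloop
endfacet
facet normal 0.528 -0.628 0.572
outer loop
vertex -0.485 3.288 1.79
vertex -0.73 3.835 2.616
vertex -1.929 2.646 2.417
endloop
endfacet
facet normal 0.200 -0.048 0.979
outer loop
vertex -1.337 -3.059 0.591
vertex -2.14 -3.897 0.714
vertex -1.034 -4.18 0.474
endloop
endfacet
facet normal 0.779 0.147 0.610
outer loop
vertex -1.337 -3.059 0.591
vertex -1.034 -4.18 0.474
vertex -0.608 -3.381 -0.262
endloop
endfacet
facet normal 0.621 0.743 0.250
outer loop
vertex -1.337 -3.059 0.591
vertex -0.608 -3.381 -0.262
vertex -1.452 -2.604 -0.477
endloop
endfacet
facet normal -0.055 0.916 0.396
outer loop
vertex -1.337 -3.059 0.591
vertex -1.452 -2.604 -0.477
vertex -2.398 -2.922 0.126
endloop
endfacet
facet normal -0.316 0.427 0.847
outer loop
vertex -1.337 -3.059 0.591
vertex -2.398 -2.922 0.126
vertex -2.14 -3.897 0.714
endloop
endfacet
facet normal 0.921 -0.367 0.135
outer loop
vertex -0.608 -3.381 -0.262
vertex -1.034 -4.18 0.474
vertex -0.962 -4.418 -0.666
endloop
endfacet
facet normal -0.016 -0.682 0.731
outer loop
vertex -1.034 -4.18 0.474
vertex -2.14 -3.897 0.714
vertex -1.908 -4.736 -0.063
endloop
endfacet
facet normal -0.850 0.088 0.519
outer loop
vertex -2.14 -3.897 0.714
vertex -2.398 -2.922 0.126
vertex -2.752 -3.959 -0.278
endloop
endfacet
facet normal -0.429 0.878 -0.210
outer loop
vertex -2.398 -2.922 0.126
vertex -1.452 -2.604 -0.477
vertex -2.326 -3.16 -1.014
endloop
endfacet
facet normal 0.665 0.598 -0.447
outer loop
vertex -1.452 -2.604 -0.477
vertex -0.608 -3.381 -0.262
vertex -1.22 -3.443 -1.254
endloop
endfacet
facet normal 0.055 -0.916 -0.396
outer loop
vertex -2.023 -4.281 -1.131
vertex -0.962 -4.418 -0.666
vertex -1.908 -4.736 -0.063
endloop
endfacet
facet normal -0.621 -0.743 -0.250
outer loop
vertex -2.023 -4.281 -1.131
vertex -1.908 -4.736 -0.063
vertex -2.752 -3.959 -0.278
endloop
endfacet
facet normal -0.779 -0.147 -0.610
outer loop
vertex -2.023 -4.281 -1.131
vertex -2.752 -3.959 -0.278
vertex -2.326 -3.16 -1.014
endloop
endfacet
facet normal -0.200 0.048 -0.979
outer loop
vertex -2.023 -4.281 -1.131
vertex -2.326 -3.16 -1.014
vertex -1.22 -3.443 -1.254
endloop
endfacet
facet normal 0.316 -0.427 -0.847
outer loop
vertex -2.023 -4.281 -1.131
vertex -1.22 -3.443 -1.254
vertex -0.962 -4.418 -0.666
endloop
endfacet
facet normal 0.429 -0.878 0.210
outer loop
vertex -1.908 -4.736 -0.063
vertex -0.962 -4.418 -0.666
vertex -1.034 -4.18 0.474
endloop
endfacet
facet normal -0.665 -0.598 0.447
outer loop
vertex -2.752 -3.959 -0.278
vertex -1.908 -4.736 -0.063
vertex -2.14 -3.897 0.714
endloop
endfacet
facet normal -0.921 0.367 -0.135
outer loop
vertex -2.326 -3.16 -1.014
vertex -2.752 -3.959 -0.278
vertex -2.398 -2.922 0.126
endloop
endfacet
facet normal 0.016 0.682 -0.731
outer loop
vertex -1.22 -3.443 -1.254
vertex -2.326 -3.16 -1.014
vertex -1.452 -2.604 -0.477
endloop
endfacet
facet normal 0.850 -0.088 -0.519
outer loop
vertex -0.962 -4.418 -0.666
vertex -1.22 -3.443 -1.254
vertex -0.608 -3.381 -0.262
endloop
endfacet

endsolid


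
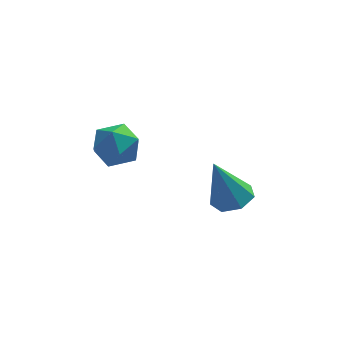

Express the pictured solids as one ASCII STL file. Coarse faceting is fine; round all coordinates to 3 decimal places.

solid 
facet normal 0.419 0.065 0.906
outer loop
vertex -2.445 0.842 0.145
vertex -2.839 0.052 0.384
vertex -2.008 0.052 0.0
endloop
endfacet
facet normal 0.827 0.382 0.413
outer loop
vertex -2.445 0.842 0.145
vertex -2.008 0.052 0.0
vertex -1.992 0.707 -0.638
endloop
endfacet
facet normal 0.440 0.893 0.100
outer loop
vertex -2.445 0.842 0.145
vertex -1.992 0.707 -0.638
vertex -2.812 1.112 -0.649
endloop
endfacet
facet normal -0.208 0.893 0.400
outer loop
vertex -2.445 0.842 0.145
vertex -2.812 1.112 -0.649
vertex -3.335 0.707 -0.017
endloop
endfacet
facet normal -0.221 0.382 0.897
outer loop
vertex -2.445 0.842 0.145
vertex -3.335 0.707 -0.017
vertex -2.839 0.052 0.384
endloop
endfacet
facet normal 0.991 -0.105 -0.083
outer loop
vertex -1.992 0.707 -0.638
vertex -2.008 0.052 0.0
vertex -2.105 -0.167 -0.883
endloop
endfacet
facet normal 0.330 -0.616 0.715
outer loop
vertex -2.008 0.052 0.0
vertex -2.839 0.052 0.384
vertex -2.628 -0.572 -0.251
endloop
endfacet
facet normal -0.706 -0.105 0.701
outer loop
vertex -2.839 0.052 0.384
vertex -3.335 0.707 -0.017
vertex -3.448 -0.167 -0.262
endloop
endfacet
facet normal -0.684 0.722 -0.104
outer loop
vertex -3.335 0.707 -0.017
vertex -2.812 1.112 -0.649
vertex -3.432 0.488 -0.9
endloop
endfacet
facet normal 0.364 0.722 -0.588
outer loop
vertex -2.812 1.112 -0.649
vertex -1.992 0.707 -0.638
vertex -2.601 0.488 -1.284
endloop
endfacet
facet normal 0.208 -0.893 -0.400
outer loop
vertex -2.995 -0.302 -1.045
vertex -2.105 -0.167 -0.883
vertex -2.628 -0.572 -0.251
endloop
endfacet
facet normal -0.440 -0.893 -0.100
outer loop
vertex -2.995 -0.302 -1.045
vertex -2.628 -0.572 -0.251
vertex -3.448 -0.167 -0.262
endloop
endfacet
facet normal -0.827 -0.382 -0.413
outer loop
vertex -2.995 -0.302 -1.045
vertex -3.448 -0.167 -0.262
vertex -3.432 0.488 -0.9
endloop
endfacet
facet normal -0.419 -0.065 -0.906
outer loop
vertex -2.995 -0.302 -1.045
vertex -3.432 0.488 -0.9
vertex -2.601 0.488 -1.284
endloop
endfacet
facet normal 0.221 -0.382 -0.897
outer loop
vertex -2.995 -0.302 -1.045
vertex -2.601 0.488 -1.284
vertex -2.105 -0.167 -0.883
endloop
endfacet
facet normal 0.684 -0.722 0.104
outer loop
vertex -2.628 -0.572 -0.251
vertex -2.105 -0.167 -0.883
vertex -2.008 0.052 0.0
endloop
endfacet
facet normal -0.364 -0.722 0.588
outer loop
vertex -3.448 -0.167 -0.262
vertex -2.628 -0.572 -0.251
vertex -2.839 0.052 0.384
endloop
endfacet
facet normal -0.991 0.105 0.083
outer loop
vertex -3.432 0.488 -0.9
vertex -3.448 -0.167 -0.262
vertex -3.335 0.707 -0.017
endloop
endfacet
facet normal -0.330 0.616 -0.715
outer loop
vertex -2.601 0.488 -1.284
vertex -3.432 0.488 -0.9
vertex -2.812 1.112 -0.649
endloop
endfacet
facet normal 0.706 0.105 -0.701
outer loop
vertex -2.105 -0.167 -0.883
vertex -2.601 0.488 -1.284
vertex -1.992 0.707 -0.638
endloop
endfacet
facet normal 0.338 0.022 -0.941
outer loop
vertex 1.887 2.509 -4.629
vertex 1.226 2.092 -4.876
vertex 1.327 2.904 -4.821
endloop
endfacet
facet normal 0.366 0.772 0.520
outer loop
vertex 1.887 2.509 -4.629
vertex 1.327 2.904 -4.821
vertex 0.554 2.048 -3.004
endloop
endfacet
facet normal 0.337 0.022 -0.941
outer loop
vertex 1.327 2.904 -4.821
vertex 1.226 2.092 -4.876
vertex 0.69 2.687 -5.054
endloop
endfacet
facet normal -0.393 0.885 0.250
outer loop
vertex 1.327 2.904 -4.821
vertex 0.69 2.687 -5.054
vertex 0.554 2.048 -3.004
endloop
endfacet
facet normal 0.338 0.023 -0.941
outer loop
vertex 0.69 2.687 -5.054
vertex 1.226 2.092 -4.876
vertex 0.457 2.022 -5.154
endloop
endfacet
facet normal -0.945 0.325 0.039
outer loop
vertex 0.69 2.687 -5.054
vertex 0.457 2.022 -5.154
vertex 0.554 2.048 -3.004
endloop
endfacet
facet normal 0.338 0.022 -0.941
outer loop
vertex 0.457 2.022 -5.154
vertex 1.226 2.092 -4.876
vertex 0.803 1.41 -5.044
endloop
endfacet
facet normal -0.873 -0.485 0.045
outer loop
vertex 0.457 2.022 -5.154
vertex 0.803 1.41 -5.044
vertex 0.554 2.048 -3.004
endloop
endfacet
facet normal 0.338 0.022 -0.941
outer loop
vertex 0.803 1.41 -5.044
vertex 1.226 2.092 -4.876
vertex 1.467 1.311 -4.808
endloop
endfacet
facet normal -0.233 -0.936 0.264
outer loop
vertex 0.803 1.41 -5.044
vertex 1.467 1.311 -4.808
vertex 0.554 2.048 -3.004
endloop
endfacet
facet normal 0.337 0.022 -0.941
outer loop
vertex 1.467 1.311 -4.808
vertex 1.226 2.092 -4.876
vertex 1.949 1.801 -4.624
endloop
endfacet
facet normal 0.496 -0.687 0.531
outer loop
vertex 1.467 1.311 -4.808
vertex 1.949 1.801 -4.624
vertex 0.554 2.048 -3.004
endloop
endfacet
facet normal 0.337 0.023 -0.941
outer loop
vertex 1.949 1.801 -4.624
vertex 1.226 2.092 -4.876
vertex 1.887 2.509 -4.629
endloop
endfacet
facet normal 0.761 0.071 0.645
outer loop
vertex 1.949 1.801 -4.624
vertex 1.887 2.509 -4.629
vertex 0.554 2.048 -3.004
endloop
endfacet

endsolid


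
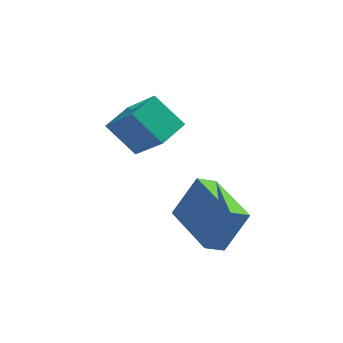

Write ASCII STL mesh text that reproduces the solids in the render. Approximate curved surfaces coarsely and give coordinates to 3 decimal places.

solid 
facet normal -0.508 -0.837 -0.203
outer loop
vertex -1.086 1.55 2.713
vertex -2.089 1.909 3.741
vertex -2.065 2.451 1.442
endloop
endfacet
facet normal 0.678 -0.243 -0.694
outer loop
vertex -1.471 3.431 1.679
vertex -1.086 1.55 2.713
vertex -2.065 2.451 1.442
endloop
endfacet
facet normal -0.508 -0.837 -0.203
outer loop
vertex -2.065 2.451 1.442
vertex -2.089 1.909 3.741
vertex -3.068 2.81 2.47
endloop
endfacet
facet normal -0.532 0.490 -0.690
outer loop
vertex -3.068 2.81 2.47
vertex -1.471 3.431 1.679
vertex -2.065 2.451 1.442
endloop
endfacet
facet normal 0.532 -0.490 0.690
outer loop
vertex -1.086 1.55 2.713
vertex -1.495 2.889 3.978
vertex -2.089 1.909 3.741
endloop
endfacet
facet normal 0.678 -0.243 -0.694
outer loop
vertex -0.492 2.53 2.95
vertex -1.086 1.55 2.713
vertex -1.471 3.431 1.679
endloop
endfacet
facet normal 0.532 -0.490 0.690
outer loop
vertex -0.492 2.53 2.95
vertex -1.495 2.889 3.978
vertex -1.086 1.55 2.713
endloop
endfacet
facet normal -0.678 0.243 0.694
outer loop
vertex -2.089 1.909 3.741
vertex -1.495 2.889 3.978
vertex -3.068 2.81 2.47
endloop
endfacet
facet normal -0.532 0.490 -0.690
outer loop
vertex -2.474 3.79 2.707
vertex -1.471 3.431 1.679
vertex -3.068 2.81 2.47
endloop
endfacet
facet normal -0.678 0.243 0.694
outer loop
vertex -3.068 2.81 2.47
vertex -1.495 2.889 3.978
vertex -2.474 3.79 2.707
endloop
endfacet
facet normal 0.508 0.837 0.203
outer loop
vertex -2.474 3.79 2.707
vertex -0.492 2.53 2.95
vertex -1.471 3.431 1.679
endloop
endfacet
facet normal 0.508 0.837 0.203
outer loop
vertex -1.495 2.889 3.978
vertex -0.492 2.53 2.95
vertex -2.474 3.79 2.707
endloop
endfacet
facet normal -0.554 0.831 0.055
outer loop
vertex -0.677 0.35 0.353
vertex 0.055 0.745 1.755
vertex -0.109 0.756 -0.058
endloop
endfacet
facet normal -0.449 -0.242 -0.860
outer loop
vertex 1.065 -1.005 -0.175
vertex -0.677 0.35 0.353
vertex -0.109 0.756 -0.058
endloop
endfacet
facet normal -0.554 0.831 0.055
outer loop
vertex -0.109 0.756 -0.058
vertex 0.055 0.745 1.755
vertex 0.623 1.151 1.344
endloop
endfacet
facet normal 0.701 0.501 -0.507
outer loop
vertex 0.623 1.151 1.344
vertex 1.065 -1.005 -0.175
vertex -0.109 0.756 -0.058
endloop
endfacet
facet normal -0.701 -0.501 0.507
outer loop
vertex -0.677 0.35 0.353
vertex 1.229 -1.016 1.638
vertex 0.055 0.745 1.755
endloop
endfacet
facet normal -0.449 -0.242 -0.860
outer loop
vertex 0.497 -1.411 0.236
vertex -0.677 0.35 0.353
vertex 1.065 -1.005 -0.175
endloop
endfacet
facet normal -0.701 -0.501 0.507
outer loop
vertex 0.497 -1.411 0.236
vertex 1.229 -1.016 1.638
vertex -0.677 0.35 0.353
endloop
endfacet
facet normal 0.449 0.242 0.860
outer loop
vertex 0.055 0.745 1.755
vertex 1.229 -1.016 1.638
vertex 0.623 1.151 1.344
endloop
endfacet
facet normal 0.701 0.501 -0.507
outer loop
vertex 1.797 -0.61 1.227
vertex 1.065 -1.005 -0.175
vertex 0.623 1.151 1.344
endloop
endfacet
facet normal 0.449 0.242 0.860
outer loop
vertex 0.623 1.151 1.344
vertex 1.229 -1.016 1.638
vertex 1.797 -0.61 1.227
endloop
endfacet
facet normal 0.554 -0.831 -0.055
outer loop
vertex 1.797 -0.61 1.227
vertex 0.497 -1.411 0.236
vertex 1.065 -1.005 -0.175
endloop
endfacet
facet normal 0.554 -0.831 -0.055
outer loop
vertex 1.229 -1.016 1.638
vertex 0.497 -1.411 0.236
vertex 1.797 -0.61 1.227
endloop
endfacet

endsolid


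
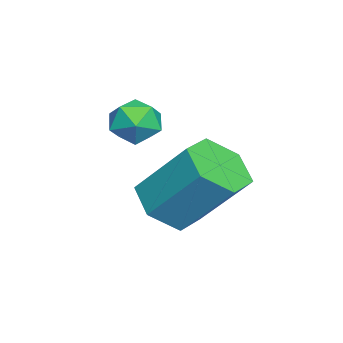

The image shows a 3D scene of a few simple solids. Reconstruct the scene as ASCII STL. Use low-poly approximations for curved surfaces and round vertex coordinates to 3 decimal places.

solid 
facet normal -0.949 0.134 0.284
outer loop
vertex -0.183 -3.173 -2.328
vertex 0.014 -3.11 -1.699
vertex -0.027 -2.576 -2.088
endloop
endfacet
facet normal -0.845 0.374 -0.381
outer loop
vertex -0.183 -3.173 -2.328
vertex -0.027 -2.576 -2.088
vertex 0.17 -2.75 -2.696
endloop
endfacet
facet normal -0.606 -0.170 -0.777
outer loop
vertex -0.183 -3.173 -2.328
vertex 0.17 -2.75 -2.696
vertex 0.332 -3.392 -2.682
endloop
endfacet
facet normal -0.563 -0.745 -0.358
outer loop
vertex -0.183 -3.173 -2.328
vertex 0.332 -3.392 -2.682
vertex 0.236 -3.615 -2.066
endloop
endfacet
facet normal -0.775 -0.557 0.298
outer loop
vertex -0.183 -3.173 -2.328
vertex 0.236 -3.615 -2.066
vertex 0.014 -3.11 -1.699
endloop
endfacet
facet normal -0.336 0.871 -0.358
outer loop
vertex 0.17 -2.75 -2.696
vertex -0.027 -2.576 -2.088
vertex 0.584 -2.425 -2.294
endloop
endfacet
facet normal -0.503 0.483 0.717
outer loop
vertex -0.027 -2.576 -2.088
vertex 0.014 -3.11 -1.699
vertex 0.488 -2.648 -1.678
endloop
endfacet
facet normal -0.220 -0.635 0.740
outer loop
vertex 0.014 -3.11 -1.699
vertex 0.236 -3.615 -2.066
vertex 0.65 -3.29 -1.664
endloop
endfacet
facet normal 0.124 -0.939 -0.321
outer loop
vertex 0.236 -3.615 -2.066
vertex 0.332 -3.392 -2.682
vertex 0.847 -3.464 -2.272
endloop
endfacet
facet normal 0.053 -0.009 -0.999
outer loop
vertex 0.332 -3.392 -2.682
vertex 0.17 -2.75 -2.696
vertex 0.806 -2.93 -2.661
endloop
endfacet
facet normal 0.563 0.745 0.358
outer loop
vertex 1.003 -2.867 -2.032
vertex 0.584 -2.425 -2.294
vertex 0.488 -2.648 -1.678
endloop
endfacet
facet normal 0.606 0.170 0.777
outer loop
vertex 1.003 -2.867 -2.032
vertex 0.488 -2.648 -1.678
vertex 0.65 -3.29 -1.664
endloop
endfacet
facet normal 0.845 -0.374 0.381
outer loop
vertex 1.003 -2.867 -2.032
vertex 0.65 -3.29 -1.664
vertex 0.847 -3.464 -2.272
endloop
endfacet
facet normal 0.949 -0.134 -0.284
outer loop
vertex 1.003 -2.867 -2.032
vertex 0.847 -3.464 -2.272
vertex 0.806 -2.93 -2.661
endloop
endfacet
facet normal 0.775 0.557 -0.298
outer loop
vertex 1.003 -2.867 -2.032
vertex 0.806 -2.93 -2.661
vertex 0.584 -2.425 -2.294
endloop
endfacet
facet normal -0.124 0.939 0.321
outer loop
vertex 0.488 -2.648 -1.678
vertex 0.584 -2.425 -2.294
vertex -0.027 -2.576 -2.088
endloop
endfacet
facet normal -0.053 0.009 0.999
outer loop
vertex 0.65 -3.29 -1.664
vertex 0.488 -2.648 -1.678
vertex 0.014 -3.11 -1.699
endloop
endfacet
facet normal 0.336 -0.871 0.358
outer loop
vertex 0.847 -3.464 -2.272
vertex 0.65 -3.29 -1.664
vertex 0.236 -3.615 -2.066
endloop
endfacet
facet normal 0.503 -0.483 -0.717
outer loop
vertex 0.806 -2.93 -2.661
vertex 0.847 -3.464 -2.272
vertex 0.332 -3.392 -2.682
endloop
endfacet
facet normal 0.220 0.635 -0.740
outer loop
vertex 0.584 -2.425 -2.294
vertex 0.806 -2.93 -2.661
vertex 0.17 -2.75 -2.696
endloop
endfacet
facet normal -0.144 -0.640 -0.755
outer loop
vertex 2.719 -1.574 -4.042
vertex 2.146 -1.963 -3.603
vertex 1.935 -1.339 -4.092
endloop
endfacet
facet normal 0.255 0.713 -0.653
outer loop
vertex 2.719 -1.574 -4.042
vertex 1.935 -1.339 -4.092
vertex 2.967 -0.467 -2.735
endloop
endfacet
facet normal 0.255 0.714 -0.652
outer loop
vertex 2.967 -0.467 -2.735
vertex 1.935 -1.339 -4.092
vertex 2.183 -0.233 -2.785
endloop
endfacet
facet normal 0.143 0.639 0.756
outer loop
vertex 2.967 -0.467 -2.735
vertex 2.183 -0.233 -2.785
vertex 2.394 -0.857 -2.297
endloop
endfacet
facet normal -0.143 -0.640 -0.755
outer loop
vertex 1.935 -1.339 -4.092
vertex 2.146 -1.963 -3.603
vertex 1.362 -1.729 -3.653
endloop
endfacet
facet normal -0.701 0.604 -0.378
outer loop
vertex 1.935 -1.339 -4.092
vertex 1.362 -1.729 -3.653
vertex 2.183 -0.233 -2.785
endloop
endfacet
facet normal -0.700 0.605 -0.379
outer loop
vertex 2.183 -0.233 -2.785
vertex 1.362 -1.729 -3.653
vertex 1.61 -0.622 -2.347
endloop
endfacet
facet normal 0.143 0.639 0.755
outer loop
vertex 2.183 -0.233 -2.785
vertex 1.61 -0.622 -2.347
vertex 2.394 -0.857 -2.297
endloop
endfacet
facet normal -0.143 -0.639 -0.756
outer loop
vertex 1.362 -1.729 -3.653
vertex 2.146 -1.963 -3.603
vertex 1.573 -2.353 -3.165
endloop
endfacet
facet normal -0.956 -0.109 0.274
outer loop
vertex 1.362 -1.729 -3.653
vertex 1.573 -2.353 -3.165
vertex 1.61 -0.622 -2.347
endloop
endfacet
facet normal -0.956 -0.109 0.274
outer loop
vertex 1.61 -0.622 -2.347
vertex 1.573 -2.353 -3.165
vertex 1.821 -1.246 -1.858
endloop
endfacet
facet normal 0.144 0.640 0.755
outer loop
vertex 1.61 -0.622 -2.347
vertex 1.821 -1.246 -1.858
vertex 2.394 -0.857 -2.297
endloop
endfacet
facet normal -0.143 -0.639 -0.756
outer loop
vertex 1.573 -2.353 -3.165
vertex 2.146 -1.963 -3.603
vertex 2.357 -2.587 -3.115
endloop
endfacet
facet normal -0.255 -0.714 0.653
outer loop
vertex 1.573 -2.353 -3.165
vertex 2.357 -2.587 -3.115
vertex 1.821 -1.246 -1.858
endloop
endfacet
facet normal -0.255 -0.714 0.652
outer loop
vertex 1.821 -1.246 -1.858
vertex 2.357 -2.587 -3.115
vertex 2.605 -1.481 -1.808
endloop
endfacet
facet normal 0.144 0.640 0.755
outer loop
vertex 1.821 -1.246 -1.858
vertex 2.605 -1.481 -1.808
vertex 2.394 -0.857 -2.297
endloop
endfacet
facet normal -0.143 -0.639 -0.755
outer loop
vertex 2.357 -2.587 -3.115
vertex 2.146 -1.963 -3.603
vertex 2.93 -2.198 -3.553
endloop
endfacet
facet normal 0.700 -0.605 0.379
outer loop
vertex 2.357 -2.587 -3.115
vertex 2.93 -2.198 -3.553
vertex 2.605 -1.481 -1.808
endloop
endfacet
facet normal 0.701 -0.604 0.379
outer loop
vertex 2.605 -1.481 -1.808
vertex 2.93 -2.198 -3.553
vertex 3.178 -1.091 -2.247
endloop
endfacet
facet normal 0.143 0.640 0.755
outer loop
vertex 2.605 -1.481 -1.808
vertex 3.178 -1.091 -2.247
vertex 2.394 -0.857 -2.297
endloop
endfacet
facet normal -0.144 -0.640 -0.755
outer loop
vertex 2.93 -2.198 -3.553
vertex 2.146 -1.963 -3.603
vertex 2.719 -1.574 -4.042
endloop
endfacet
facet normal 0.956 0.109 -0.274
outer loop
vertex 2.93 -2.198 -3.553
vertex 2.719 -1.574 -4.042
vertex 3.178 -1.091 -2.247
endloop
endfacet
facet normal 0.956 0.109 -0.274
outer loop
vertex 3.178 -1.091 -2.247
vertex 2.719 -1.574 -4.042
vertex 2.967 -0.467 -2.735
endloop
endfacet
facet normal 0.143 0.639 0.756
outer loop
vertex 3.178 -1.091 -2.247
vertex 2.967 -0.467 -2.735
vertex 2.394 -0.857 -2.297
endloop
endfacet

endsolid


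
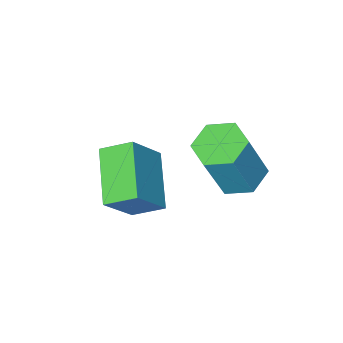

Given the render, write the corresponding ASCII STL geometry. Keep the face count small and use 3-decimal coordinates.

solid 
facet normal -0.639 0.613 0.465
outer loop
vertex 2.237 -0.523 3.337
vertex 3.11 0.991 2.542
vertex 1.22 -0.611 2.054
endloop
endfacet
facet normal -0.454 -0.789 0.414
outer loop
vertex 1.93 -1.291 1.538
vertex 2.237 -0.523 3.337
vertex 1.22 -0.611 2.054
endloop
endfacet
facet normal -0.639 0.613 0.464
outer loop
vertex 1.22 -0.611 2.054
vertex 3.11 0.991 2.542
vertex 2.093 0.903 1.258
endloop
endfacet
facet normal -0.620 -0.054 -0.783
outer loop
vertex 2.093 0.903 1.258
vertex 1.93 -1.291 1.538
vertex 1.22 -0.611 2.054
endloop
endfacet
facet normal 0.620 0.053 0.783
outer loop
vertex 2.237 -0.523 3.337
vertex 3.82 0.311 2.026
vertex 3.11 0.991 2.542
endloop
endfacet
facet normal -0.455 -0.788 0.414
outer loop
vertex 2.947 -1.203 2.822
vertex 2.237 -0.523 3.337
vertex 1.93 -1.291 1.538
endloop
endfacet
facet normal 0.620 0.054 0.783
outer loop
vertex 2.947 -1.203 2.822
vertex 3.82 0.311 2.026
vertex 2.237 -0.523 3.337
endloop
endfacet
facet normal 0.454 0.789 -0.414
outer loop
vertex 3.11 0.991 2.542
vertex 3.82 0.311 2.026
vertex 2.093 0.903 1.258
endloop
endfacet
facet normal -0.620 -0.054 -0.783
outer loop
vertex 2.803 0.223 0.743
vertex 1.93 -1.291 1.538
vertex 2.093 0.903 1.258
endloop
endfacet
facet normal 0.455 0.788 -0.414
outer loop
vertex 2.093 0.903 1.258
vertex 3.82 0.311 2.026
vertex 2.803 0.223 0.743
endloop
endfacet
facet normal 0.639 -0.613 -0.465
outer loop
vertex 2.803 0.223 0.743
vertex 2.947 -1.203 2.822
vertex 1.93 -1.291 1.538
endloop
endfacet
facet normal 0.639 -0.613 -0.465
outer loop
vertex 3.82 0.311 2.026
vertex 2.947 -1.203 2.822
vertex 2.803 0.223 0.743
endloop
endfacet
facet normal -0.373 -0.034 -0.927
outer loop
vertex 0.385 0.763 1.693
vertex -0.215 1.322 1.914
vertex 0.527 1.596 1.605
endloop
endfacet
facet normal 0.912 -0.194 -0.361
outer loop
vertex 0.385 0.763 1.693
vertex 0.527 1.596 1.605
vertex 1.196 0.838 3.705
endloop
endfacet
facet normal 0.912 -0.194 -0.361
outer loop
vertex 1.196 0.838 3.705
vertex 0.527 1.596 1.605
vertex 1.338 1.672 3.616
endloop
endfacet
facet normal 0.374 0.035 0.927
outer loop
vertex 1.196 0.838 3.705
vertex 1.338 1.672 3.616
vertex 0.595 1.398 3.926
endloop
endfacet
facet normal -0.373 -0.034 -0.927
outer loop
vertex 0.527 1.596 1.605
vertex -0.215 1.322 1.914
vertex -0.073 2.155 1.826
endloop
endfacet
facet normal 0.601 0.752 -0.271
outer loop
vertex 0.527 1.596 1.605
vertex -0.073 2.155 1.826
vertex 1.338 1.672 3.616
endloop
endfacet
facet normal 0.601 0.752 -0.271
outer loop
vertex 1.338 1.672 3.616
vertex -0.073 2.155 1.826
vertex 0.738 2.231 3.837
endloop
endfacet
facet normal 0.374 0.035 0.927
outer loop
vertex 1.338 1.672 3.616
vertex 0.738 2.231 3.837
vertex 0.595 1.398 3.926
endloop
endfacet
facet normal -0.373 -0.034 -0.927
outer loop
vertex -0.073 2.155 1.826
vertex -0.215 1.322 1.914
vertex -0.816 1.882 2.135
endloop
endfacet
facet normal -0.311 0.946 0.089
outer loop
vertex -0.073 2.155 1.826
vertex -0.816 1.882 2.135
vertex 0.738 2.231 3.837
endloop
endfacet
facet normal -0.311 0.946 0.090
outer loop
vertex 0.738 2.231 3.837
vertex -0.816 1.882 2.135
vertex -0.005 1.957 4.147
endloop
endfacet
facet normal 0.374 0.035 0.927
outer loop
vertex 0.738 2.231 3.837
vertex -0.005 1.957 4.147
vertex 0.595 1.398 3.926
endloop
endfacet
facet normal -0.374 -0.035 -0.927
outer loop
vertex -0.816 1.882 2.135
vertex -0.215 1.322 1.914
vertex -0.958 1.048 2.224
endloop
endfacet
facet normal -0.912 0.194 0.361
outer loop
vertex -0.816 1.882 2.135
vertex -0.958 1.048 2.224
vertex -0.005 1.957 4.147
endloop
endfacet
facet normal -0.912 0.194 0.361
outer loop
vertex -0.005 1.957 4.147
vertex -0.958 1.048 2.224
vertex -0.147 1.124 4.235
endloop
endfacet
facet normal 0.373 0.034 0.927
outer loop
vertex -0.005 1.957 4.147
vertex -0.147 1.124 4.235
vertex 0.595 1.398 3.926
endloop
endfacet
facet normal -0.374 -0.035 -0.927
outer loop
vertex -0.958 1.048 2.224
vertex -0.215 1.322 1.914
vertex -0.358 0.489 2.003
endloop
endfacet
facet normal -0.601 -0.752 0.271
outer loop
vertex -0.958 1.048 2.224
vertex -0.358 0.489 2.003
vertex -0.147 1.124 4.235
endloop
endfacet
facet normal -0.601 -0.752 0.271
outer loop
vertex -0.147 1.124 4.235
vertex -0.358 0.489 2.003
vertex 0.453 0.565 4.014
endloop
endfacet
facet normal 0.373 0.034 0.927
outer loop
vertex -0.147 1.124 4.235
vertex 0.453 0.565 4.014
vertex 0.595 1.398 3.926
endloop
endfacet
facet normal -0.374 -0.035 -0.927
outer loop
vertex -0.358 0.489 2.003
vertex -0.215 1.322 1.914
vertex 0.385 0.763 1.693
endloop
endfacet
facet normal 0.311 -0.946 -0.090
outer loop
vertex -0.358 0.489 2.003
vertex 0.385 0.763 1.693
vertex 0.453 0.565 4.014
endloop
endfacet
facet normal 0.310 -0.946 -0.090
outer loop
vertex 0.453 0.565 4.014
vertex 0.385 0.763 1.693
vertex 1.196 0.838 3.705
endloop
endfacet
facet normal 0.373 0.034 0.927
outer loop
vertex 0.453 0.565 4.014
vertex 1.196 0.838 3.705
vertex 0.595 1.398 3.926
endloop
endfacet

endsolid


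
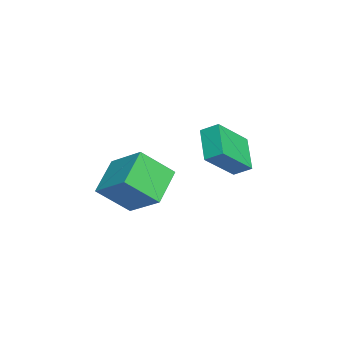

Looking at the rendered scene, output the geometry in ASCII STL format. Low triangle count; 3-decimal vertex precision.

solid 
facet normal -0.615 0.522 -0.591
outer loop
vertex -3.944 1.39 -1.509
vertex -3.739 2.086 -1.107
vertex -2.708 1.642 -2.573
endloop
endfacet
facet normal -0.247 -0.839 -0.485
outer loop
vertex -1.521 0.634 -1.433
vertex -3.944 1.39 -1.509
vertex -2.708 1.642 -2.573
endloop
endfacet
facet normal -0.615 0.522 -0.591
outer loop
vertex -2.708 1.642 -2.573
vertex -3.739 2.086 -1.107
vertex -2.503 2.338 -2.171
endloop
endfacet
facet normal 0.749 0.152 -0.645
outer loop
vertex -2.503 2.338 -2.171
vertex -1.521 0.634 -1.433
vertex -2.708 1.642 -2.573
endloop
endfacet
facet normal -0.749 -0.152 0.645
outer loop
vertex -3.944 1.39 -1.509
vertex -2.552 1.078 0.033
vertex -3.739 2.086 -1.107
endloop
endfacet
facet normal -0.247 -0.839 -0.485
outer loop
vertex -2.757 0.382 -0.369
vertex -3.944 1.39 -1.509
vertex -1.521 0.634 -1.433
endloop
endfacet
facet normal -0.749 -0.152 0.645
outer loop
vertex -2.757 0.382 -0.369
vertex -2.552 1.078 0.033
vertex -3.944 1.39 -1.509
endloop
endfacet
facet normal 0.247 0.839 0.485
outer loop
vertex -3.739 2.086 -1.107
vertex -2.552 1.078 0.033
vertex -2.503 2.338 -2.171
endloop
endfacet
facet normal 0.749 0.152 -0.645
outer loop
vertex -1.316 1.33 -1.031
vertex -1.521 0.634 -1.433
vertex -2.503 2.338 -2.171
endloop
endfacet
facet normal 0.247 0.839 0.485
outer loop
vertex -2.503 2.338 -2.171
vertex -2.552 1.078 0.033
vertex -1.316 1.33 -1.031
endloop
endfacet
facet normal 0.615 -0.522 0.591
outer loop
vertex -1.316 1.33 -1.031
vertex -2.757 0.382 -0.369
vertex -1.521 0.634 -1.433
endloop
endfacet
facet normal 0.615 -0.522 0.591
outer loop
vertex -2.552 1.078 0.033
vertex -2.757 0.382 -0.369
vertex -1.316 1.33 -1.031
endloop
endfacet
facet normal -0.776 0.250 0.579
outer loop
vertex 0.797 -1.451 -0.303
vertex 0.362 -0.267 -1.398
vertex -0.208 -2.605 -1.151
endloop
endfacet
facet normal 0.261 -0.709 0.655
outer loop
vertex 1.118 -3.033 -2.142
vertex 0.797 -1.451 -0.303
vertex -0.208 -2.605 -1.151
endloop
endfacet
facet normal -0.776 0.250 0.579
outer loop
vertex -0.208 -2.605 -1.151
vertex 0.362 -0.267 -1.398
vertex -0.644 -1.421 -2.246
endloop
endfacet
facet normal -0.575 -0.660 -0.484
outer loop
vertex -0.644 -1.421 -2.246
vertex 1.118 -3.033 -2.142
vertex -0.208 -2.605 -1.151
endloop
endfacet
facet normal 0.575 0.659 0.485
outer loop
vertex 0.797 -1.451 -0.303
vertex 1.688 -0.695 -2.389
vertex 0.362 -0.267 -1.398
endloop
endfacet
facet normal 0.261 -0.709 0.655
outer loop
vertex 2.124 -1.879 -1.294
vertex 0.797 -1.451 -0.303
vertex 1.118 -3.033 -2.142
endloop
endfacet
facet normal 0.575 0.660 0.484
outer loop
vertex 2.124 -1.879 -1.294
vertex 1.688 -0.695 -2.389
vertex 0.797 -1.451 -0.303
endloop
endfacet
facet normal -0.261 0.709 -0.655
outer loop
vertex 0.362 -0.267 -1.398
vertex 1.688 -0.695 -2.389
vertex -0.644 -1.421 -2.246
endloop
endfacet
facet normal -0.575 -0.659 -0.485
outer loop
vertex 0.683 -1.849 -3.237
vertex 1.118 -3.033 -2.142
vertex -0.644 -1.421 -2.246
endloop
endfacet
facet normal -0.261 0.709 -0.655
outer loop
vertex -0.644 -1.421 -2.246
vertex 1.688 -0.695 -2.389
vertex 0.683 -1.849 -3.237
endloop
endfacet
facet normal 0.776 -0.251 -0.579
outer loop
vertex 0.683 -1.849 -3.237
vertex 2.124 -1.879 -1.294
vertex 1.118 -3.033 -2.142
endloop
endfacet
facet normal 0.776 -0.250 -0.579
outer loop
vertex 1.688 -0.695 -2.389
vertex 2.124 -1.879 -1.294
vertex 0.683 -1.849 -3.237
endloop
endfacet

endsolid


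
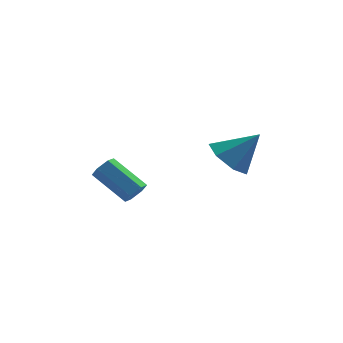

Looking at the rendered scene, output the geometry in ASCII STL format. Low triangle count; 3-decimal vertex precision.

solid 
facet normal -0.688 0.009 -0.726
outer loop
vertex 4.063 -2.801 -2.523
vertex 3.325 -3.112 -1.828
vertex 3.614 -2.126 -2.089
endloop
endfacet
facet normal 0.803 0.590 -0.087
outer loop
vertex 4.063 -2.801 -2.523
vertex 3.614 -2.126 -2.089
vertex 4.515 -3.128 -0.572
endloop
endfacet
facet normal -0.688 0.010 -0.725
outer loop
vertex 3.614 -2.126 -2.089
vertex 3.325 -3.112 -1.828
vertex 2.948 -2.193 -1.458
endloop
endfacet
facet normal 0.292 0.869 0.400
outer loop
vertex 3.614 -2.126 -2.089
vertex 2.948 -2.193 -1.458
vertex 4.515 -3.128 -0.572
endloop
endfacet
facet normal -0.688 0.010 -0.726
outer loop
vertex 2.948 -2.193 -1.458
vertex 3.325 -3.112 -1.828
vertex 2.566 -2.951 -1.106
endloop
endfacet
facet normal -0.189 0.490 0.851
outer loop
vertex 2.948 -2.193 -1.458
vertex 2.566 -2.951 -1.106
vertex 4.515 -3.128 -0.572
endloop
endfacet
facet normal -0.688 0.010 -0.726
outer loop
vertex 2.566 -2.951 -1.106
vertex 3.325 -3.112 -1.828
vertex 2.755 -3.831 -1.297
endloop
endfacet
facet normal -0.277 -0.260 0.925
outer loop
vertex 2.566 -2.951 -1.106
vertex 2.755 -3.831 -1.297
vertex 4.515 -3.128 -0.572
endloop
endfacet
facet normal -0.688 0.009 -0.726
outer loop
vertex 2.755 -3.831 -1.297
vertex 3.325 -3.112 -1.828
vertex 3.374 -4.169 -1.888
endloop
endfacet
facet normal 0.094 -0.819 0.566
outer loop
vertex 2.755 -3.831 -1.297
vertex 3.374 -4.169 -1.888
vertex 4.515 -3.128 -0.572
endloop
endfacet
facet normal -0.688 0.009 -0.726
outer loop
vertex 3.374 -4.169 -1.888
vertex 3.325 -3.112 -1.828
vertex 3.956 -3.711 -2.434
endloop
endfacet
facet normal 0.644 -0.764 0.046
outer loop
vertex 3.374 -4.169 -1.888
vertex 3.956 -3.711 -2.434
vertex 4.515 -3.128 -0.572
endloop
endfacet
facet normal -0.688 0.010 -0.726
outer loop
vertex 3.956 -3.711 -2.434
vertex 3.325 -3.112 -1.828
vertex 4.063 -2.801 -2.523
endloop
endfacet
facet normal 0.960 -0.137 -0.245
outer loop
vertex 3.956 -3.711 -2.434
vertex 4.063 -2.801 -2.523
vertex 4.515 -3.128 -0.572
endloop
endfacet
facet normal 0.657 -0.513 -0.553
outer loop
vertex -0.101 -3.843 -2.887
vertex -0.282 -3.563 -3.362
vertex 0.153 -3.346 -3.046
endloop
endfacet
facet normal 0.614 -0.062 0.787
outer loop
vertex -0.101 -3.843 -2.887
vertex 0.153 -3.346 -3.046
vertex -1.316 -2.896 -1.864
endloop
endfacet
facet normal 0.614 -0.062 0.787
outer loop
vertex -1.316 -2.896 -1.864
vertex 0.153 -3.346 -3.046
vertex -1.063 -2.399 -2.022
endloop
endfacet
facet normal -0.658 0.511 0.553
outer loop
vertex -1.316 -2.896 -1.864
vertex -1.063 -2.399 -2.022
vertex -1.498 -2.617 -2.338
endloop
endfacet
facet normal 0.657 -0.511 -0.554
outer loop
vertex 0.153 -3.346 -3.046
vertex -0.282 -3.563 -3.362
vertex -0.029 -3.066 -3.52
endloop
endfacet
facet normal 0.686 0.711 0.157
outer loop
vertex 0.153 -3.346 -3.046
vertex -0.029 -3.066 -3.52
vertex -1.063 -2.399 -2.022
endloop
endfacet
facet normal 0.685 0.711 0.156
outer loop
vertex -1.063 -2.399 -2.022
vertex -0.029 -3.066 -3.52
vertex -1.244 -2.12 -2.497
endloop
endfacet
facet normal -0.658 0.513 0.552
outer loop
vertex -1.063 -2.399 -2.022
vertex -1.244 -2.12 -2.497
vertex -1.498 -2.617 -2.338
endloop
endfacet
facet normal 0.658 -0.511 -0.553
outer loop
vertex -0.029 -3.066 -3.52
vertex -0.282 -3.563 -3.362
vertex -0.464 -3.284 -3.836
endloop
endfacet
facet normal 0.071 0.773 -0.631
outer loop
vertex -0.029 -3.066 -3.52
vertex -0.464 -3.284 -3.836
vertex -1.244 -2.12 -2.497
endloop
endfacet
facet normal 0.072 0.773 -0.630
outer loop
vertex -1.244 -2.12 -2.497
vertex -0.464 -3.284 -3.836
vertex -1.679 -2.337 -2.813
endloop
endfacet
facet normal -0.657 0.513 0.553
outer loop
vertex -1.244 -2.12 -2.497
vertex -1.679 -2.337 -2.813
vertex -1.498 -2.617 -2.338
endloop
endfacet
facet normal 0.658 -0.511 -0.553
outer loop
vertex -0.464 -3.284 -3.836
vertex -0.282 -3.563 -3.362
vertex -0.717 -3.781 -3.678
endloop
endfacet
facet normal -0.614 0.062 -0.787
outer loop
vertex -0.464 -3.284 -3.836
vertex -0.717 -3.781 -3.678
vertex -1.679 -2.337 -2.813
endloop
endfacet
facet normal -0.614 0.062 -0.787
outer loop
vertex -1.679 -2.337 -2.813
vertex -0.717 -3.781 -3.678
vertex -1.933 -2.834 -2.654
endloop
endfacet
facet normal -0.657 0.513 0.553
outer loop
vertex -1.679 -2.337 -2.813
vertex -1.933 -2.834 -2.654
vertex -1.498 -2.617 -2.338
endloop
endfacet
facet normal 0.658 -0.513 -0.552
outer loop
vertex -0.717 -3.781 -3.678
vertex -0.282 -3.563 -3.362
vertex -0.536 -4.06 -3.203
endloop
endfacet
facet normal -0.686 -0.711 -0.156
outer loop
vertex -0.717 -3.781 -3.678
vertex -0.536 -4.06 -3.203
vertex -1.933 -2.834 -2.654
endloop
endfacet
facet normal -0.686 -0.711 -0.157
outer loop
vertex -1.933 -2.834 -2.654
vertex -0.536 -4.06 -3.203
vertex -1.751 -3.114 -2.18
endloop
endfacet
facet normal -0.657 0.511 0.554
outer loop
vertex -1.933 -2.834 -2.654
vertex -1.751 -3.114 -2.18
vertex -1.498 -2.617 -2.338
endloop
endfacet
facet normal 0.657 -0.513 -0.553
outer loop
vertex -0.536 -4.06 -3.203
vertex -0.282 -3.563 -3.362
vertex -0.101 -3.843 -2.887
endloop
endfacet
facet normal -0.072 -0.773 0.630
outer loop
vertex -0.536 -4.06 -3.203
vertex -0.101 -3.843 -2.887
vertex -1.751 -3.114 -2.18
endloop
endfacet
facet normal -0.071 -0.773 0.631
outer loop
vertex -1.751 -3.114 -2.18
vertex -0.101 -3.843 -2.887
vertex -1.316 -2.896 -1.864
endloop
endfacet
facet normal -0.658 0.511 0.553
outer loop
vertex -1.751 -3.114 -2.18
vertex -1.316 -2.896 -1.864
vertex -1.498 -2.617 -2.338
endloop
endfacet

endsolid
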